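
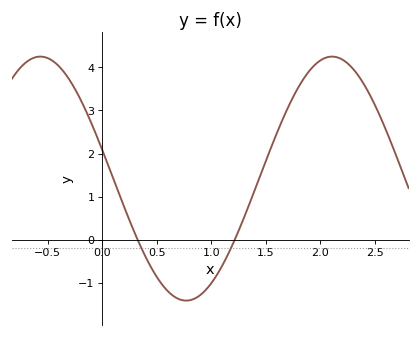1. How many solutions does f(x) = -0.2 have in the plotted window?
2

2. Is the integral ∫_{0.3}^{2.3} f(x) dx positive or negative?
positive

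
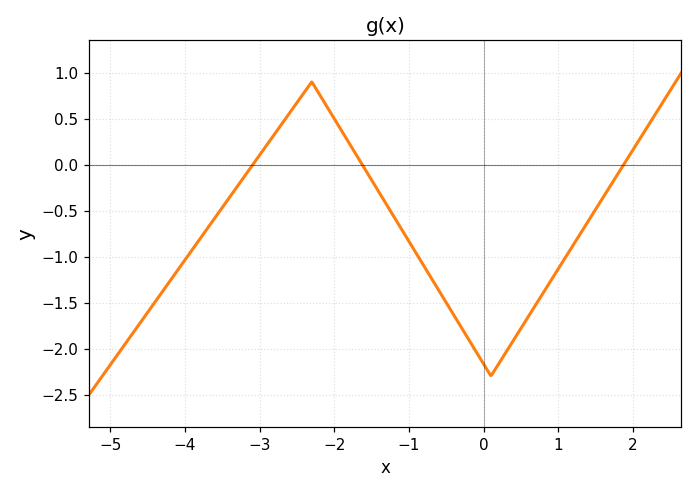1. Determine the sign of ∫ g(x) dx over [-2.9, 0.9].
negative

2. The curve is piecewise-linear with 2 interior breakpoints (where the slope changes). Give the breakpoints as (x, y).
(-2.3, 0.9); (0.1, -2.3)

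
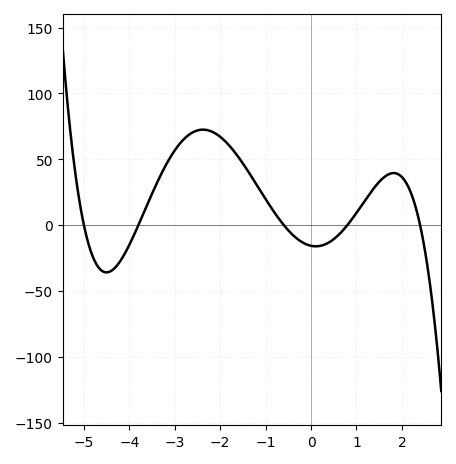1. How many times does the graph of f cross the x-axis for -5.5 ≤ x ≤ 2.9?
5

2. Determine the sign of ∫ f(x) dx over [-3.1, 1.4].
positive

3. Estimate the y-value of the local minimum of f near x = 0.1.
-15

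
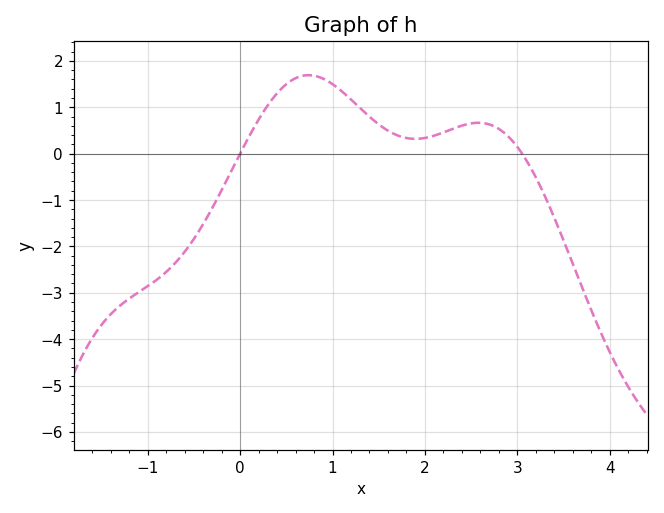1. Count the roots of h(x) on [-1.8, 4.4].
2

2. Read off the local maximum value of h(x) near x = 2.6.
0.665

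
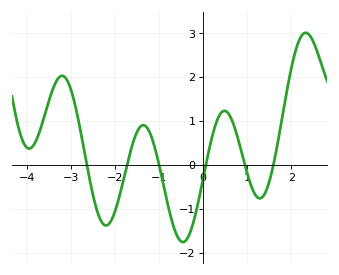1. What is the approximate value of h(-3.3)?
2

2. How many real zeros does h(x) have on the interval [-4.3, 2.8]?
6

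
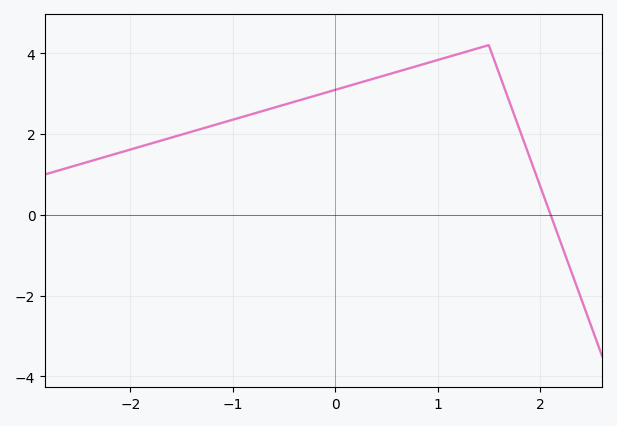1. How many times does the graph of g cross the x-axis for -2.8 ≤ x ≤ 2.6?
1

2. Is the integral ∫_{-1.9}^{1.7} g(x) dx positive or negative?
positive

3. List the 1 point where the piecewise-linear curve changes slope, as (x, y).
(1.5, 4.2)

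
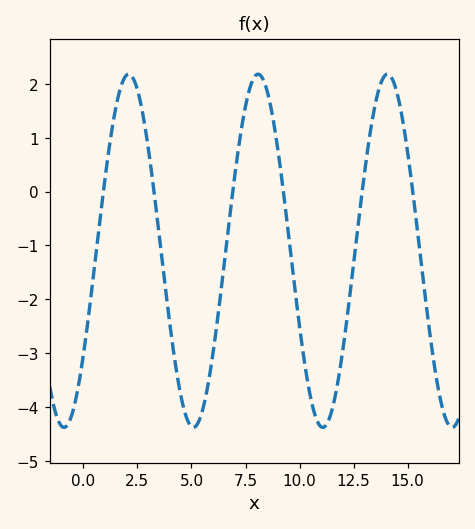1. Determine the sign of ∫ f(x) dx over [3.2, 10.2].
negative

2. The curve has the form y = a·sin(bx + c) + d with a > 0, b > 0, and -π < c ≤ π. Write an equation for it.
y = 3.28sin(1.05x - 0.632) - 1.1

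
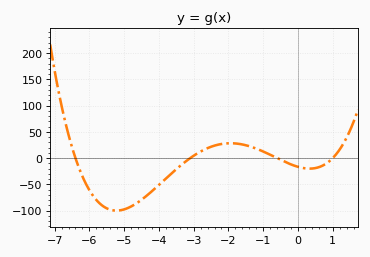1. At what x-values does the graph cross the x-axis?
-6.4, -3.1, -0.6, 1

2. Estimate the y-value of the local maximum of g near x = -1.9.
28.3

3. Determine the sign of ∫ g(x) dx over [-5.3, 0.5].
negative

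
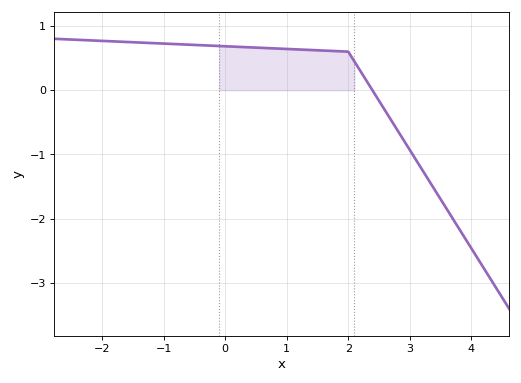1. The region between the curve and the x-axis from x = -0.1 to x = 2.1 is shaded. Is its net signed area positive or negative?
positive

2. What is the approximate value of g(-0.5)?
0.704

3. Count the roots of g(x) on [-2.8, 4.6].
1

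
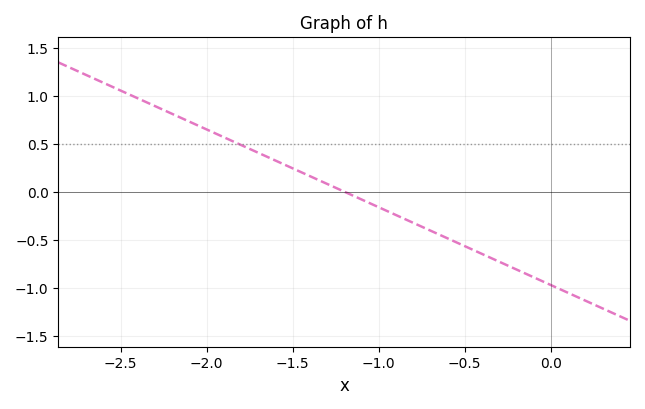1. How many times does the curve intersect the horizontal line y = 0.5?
1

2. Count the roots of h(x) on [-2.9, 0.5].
1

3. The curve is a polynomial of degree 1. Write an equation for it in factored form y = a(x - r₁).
y = -0.81(x + 1.2)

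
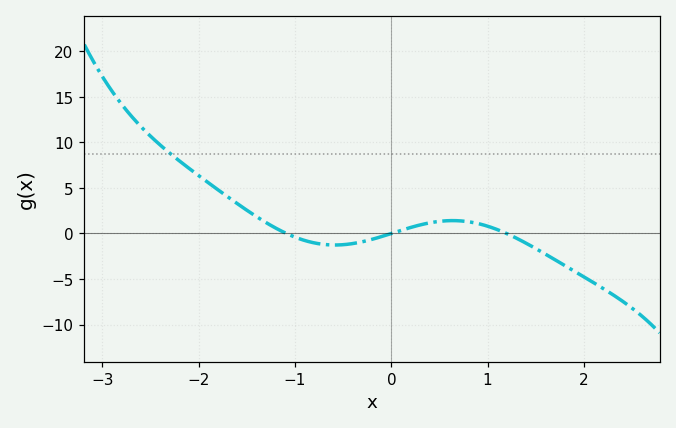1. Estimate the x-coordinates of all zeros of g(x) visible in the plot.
-1.09, 0, 1.2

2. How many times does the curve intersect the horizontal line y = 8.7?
1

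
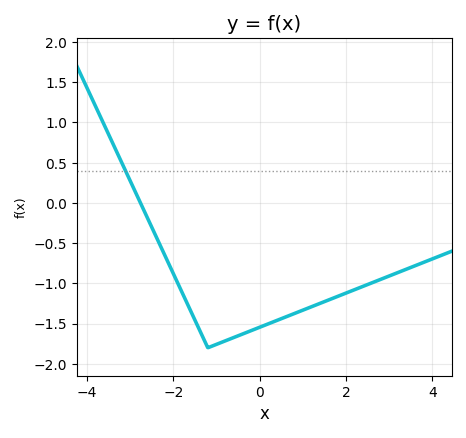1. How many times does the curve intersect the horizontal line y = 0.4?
1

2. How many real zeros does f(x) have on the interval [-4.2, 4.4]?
1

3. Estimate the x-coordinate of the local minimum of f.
-1.2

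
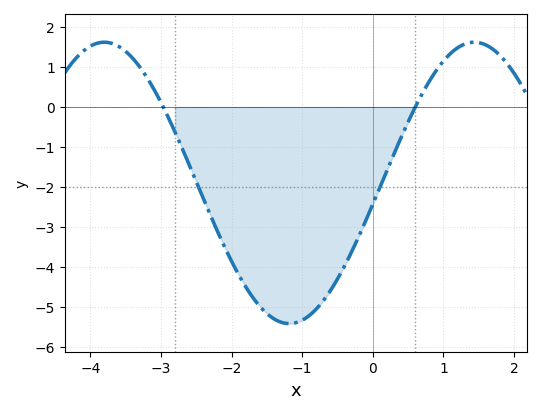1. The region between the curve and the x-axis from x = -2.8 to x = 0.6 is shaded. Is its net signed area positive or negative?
negative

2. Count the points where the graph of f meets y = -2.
2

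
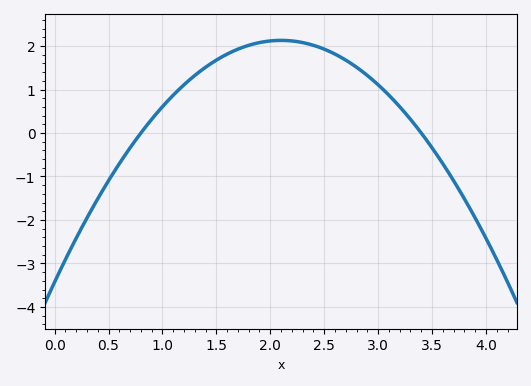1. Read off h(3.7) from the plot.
-1.1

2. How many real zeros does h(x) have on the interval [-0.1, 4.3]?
2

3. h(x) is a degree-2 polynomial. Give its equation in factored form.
y = -1.26(x - 0.8)(x - 3.4)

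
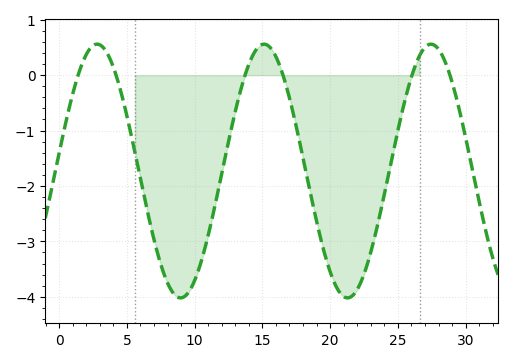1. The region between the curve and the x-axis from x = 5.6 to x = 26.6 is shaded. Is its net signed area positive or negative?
negative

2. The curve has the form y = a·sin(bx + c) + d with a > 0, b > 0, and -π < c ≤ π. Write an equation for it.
y = 2.29sin(0.51x + 0.14) - 1.73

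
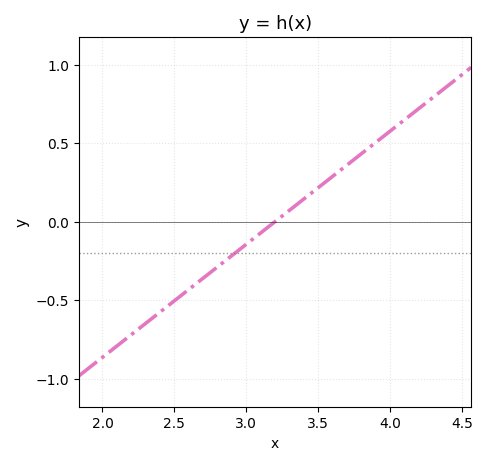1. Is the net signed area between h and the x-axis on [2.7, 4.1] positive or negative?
positive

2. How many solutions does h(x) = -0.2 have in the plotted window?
1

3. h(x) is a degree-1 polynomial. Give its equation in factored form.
y = 0.72(x - 3.2)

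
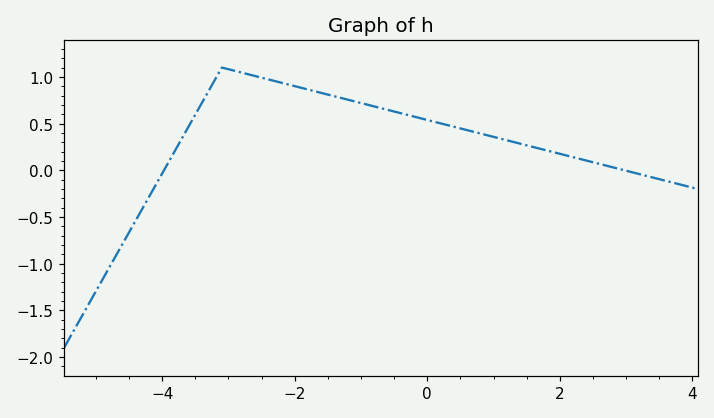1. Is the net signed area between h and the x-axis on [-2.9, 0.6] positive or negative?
positive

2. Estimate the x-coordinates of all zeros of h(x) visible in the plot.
-4, 3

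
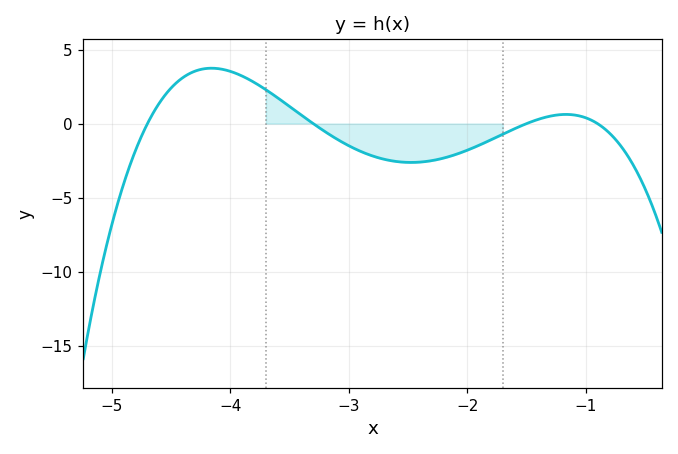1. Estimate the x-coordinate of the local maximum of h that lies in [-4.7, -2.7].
-4.2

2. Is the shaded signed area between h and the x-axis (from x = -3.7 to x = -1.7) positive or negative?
negative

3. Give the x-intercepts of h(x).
-4.7, -3.3, -1.5, -0.9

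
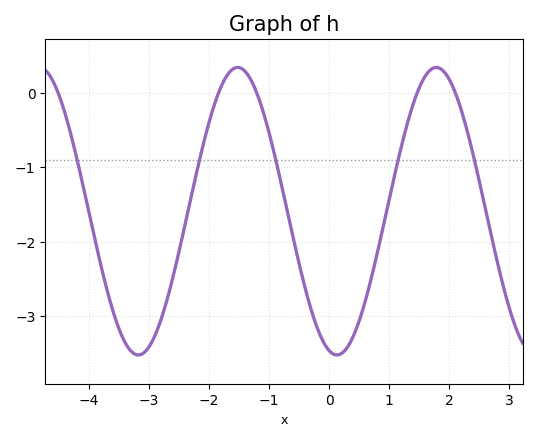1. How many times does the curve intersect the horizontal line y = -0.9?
5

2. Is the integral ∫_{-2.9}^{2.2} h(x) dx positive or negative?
negative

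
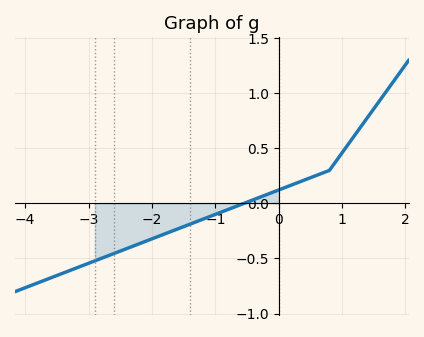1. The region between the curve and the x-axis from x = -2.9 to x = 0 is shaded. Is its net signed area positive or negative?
negative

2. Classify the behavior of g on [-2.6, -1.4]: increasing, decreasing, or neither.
increasing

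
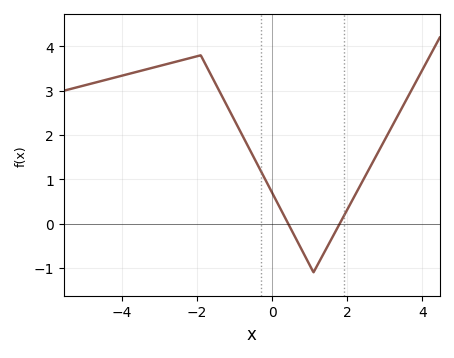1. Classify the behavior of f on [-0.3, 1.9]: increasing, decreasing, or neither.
neither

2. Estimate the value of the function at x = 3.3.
2.4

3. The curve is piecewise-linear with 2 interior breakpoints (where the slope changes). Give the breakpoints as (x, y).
(-1.9, 3.8); (1.1, -1.1)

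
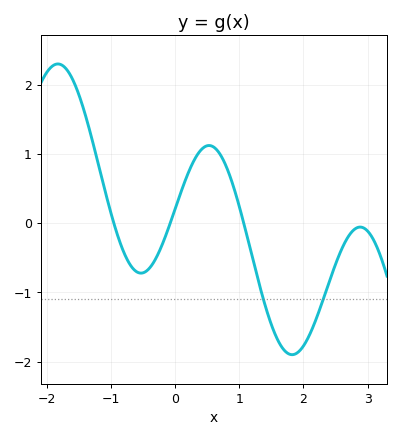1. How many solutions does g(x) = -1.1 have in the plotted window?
2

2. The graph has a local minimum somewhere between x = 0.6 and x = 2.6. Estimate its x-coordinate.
1.82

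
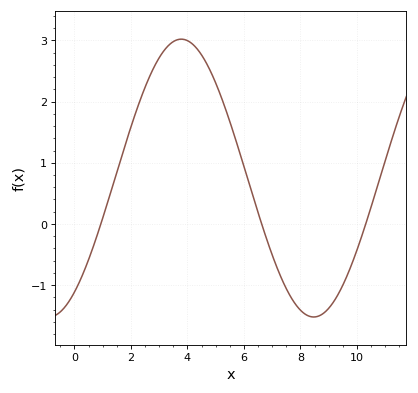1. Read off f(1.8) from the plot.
1.3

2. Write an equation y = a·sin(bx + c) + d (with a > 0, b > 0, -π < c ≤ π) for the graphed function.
y = 2.27sin(0.67x - 0.96) + 0.75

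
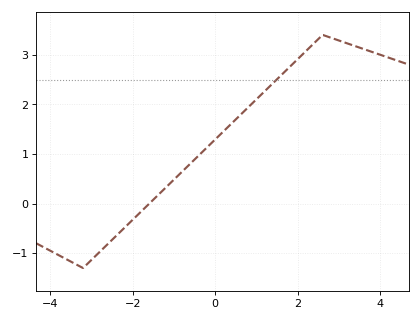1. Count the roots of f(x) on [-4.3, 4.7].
1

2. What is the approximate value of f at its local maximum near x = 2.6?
3.4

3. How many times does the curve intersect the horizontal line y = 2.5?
1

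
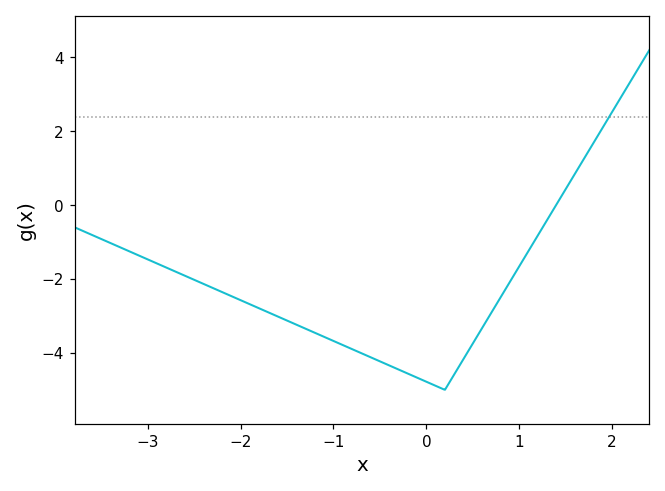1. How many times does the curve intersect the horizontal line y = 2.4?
1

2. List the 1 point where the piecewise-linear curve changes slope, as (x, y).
(0.2, -5)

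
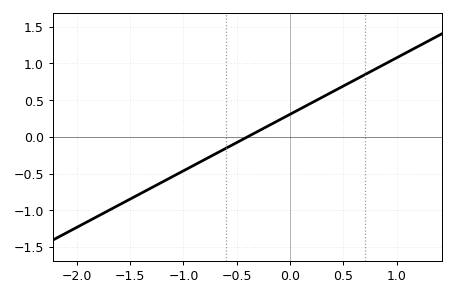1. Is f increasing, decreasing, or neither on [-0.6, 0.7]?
increasing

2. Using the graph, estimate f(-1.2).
-0.616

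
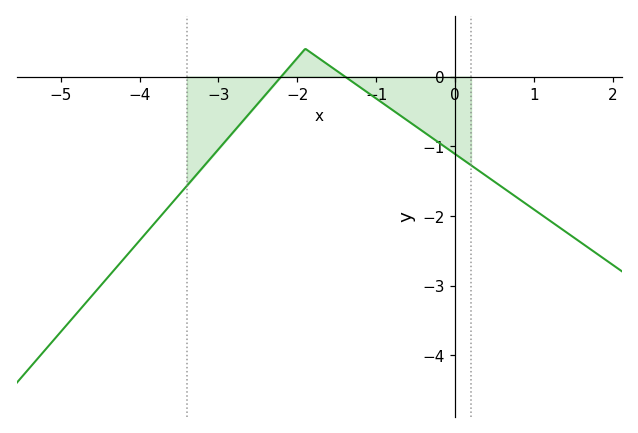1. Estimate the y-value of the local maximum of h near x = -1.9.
0.4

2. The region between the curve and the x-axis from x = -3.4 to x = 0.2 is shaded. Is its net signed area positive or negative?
negative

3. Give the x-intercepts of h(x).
-2.2, -1.4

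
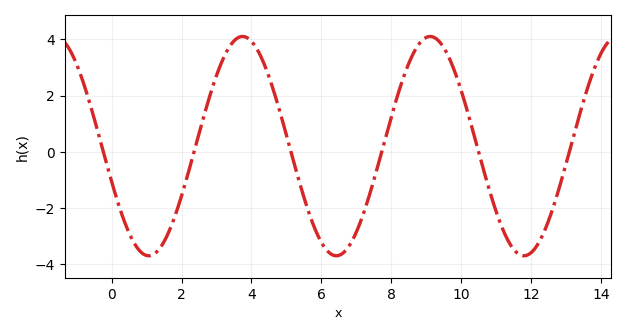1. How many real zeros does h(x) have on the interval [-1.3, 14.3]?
6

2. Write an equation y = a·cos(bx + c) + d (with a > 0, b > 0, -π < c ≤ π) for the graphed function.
y = 3.9cos(1.2x + 1.9) + 0.2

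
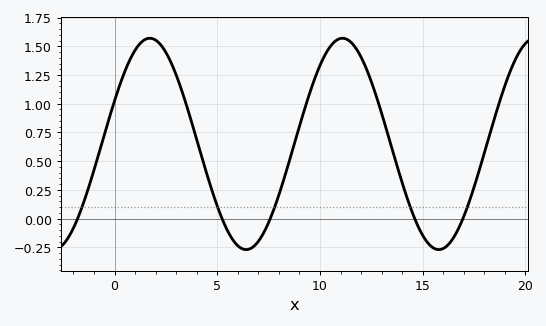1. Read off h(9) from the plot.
0.8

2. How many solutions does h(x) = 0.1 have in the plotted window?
5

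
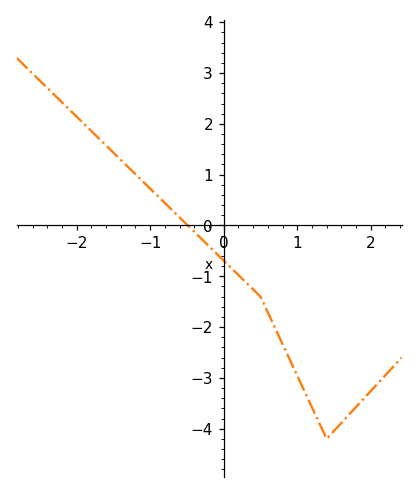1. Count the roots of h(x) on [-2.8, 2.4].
1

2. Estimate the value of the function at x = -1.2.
1.01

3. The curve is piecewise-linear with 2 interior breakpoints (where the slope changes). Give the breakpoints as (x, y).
(0.5, -1.4); (1.4, -4.2)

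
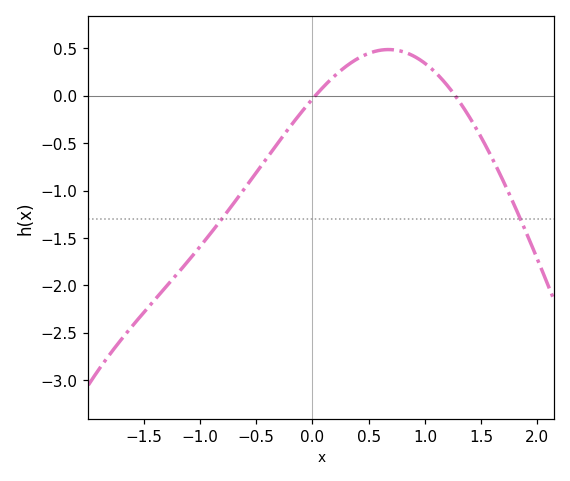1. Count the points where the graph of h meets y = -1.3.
2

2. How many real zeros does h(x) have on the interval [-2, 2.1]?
2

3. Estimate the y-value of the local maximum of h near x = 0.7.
0.487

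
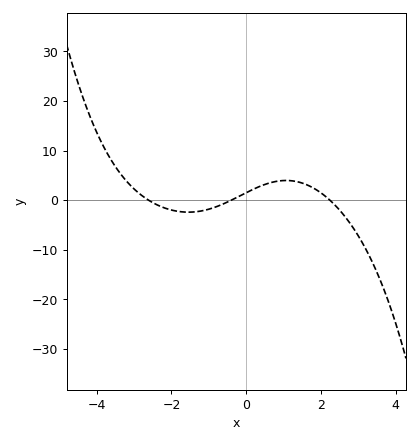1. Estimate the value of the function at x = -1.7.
-2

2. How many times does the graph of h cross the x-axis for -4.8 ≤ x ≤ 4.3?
3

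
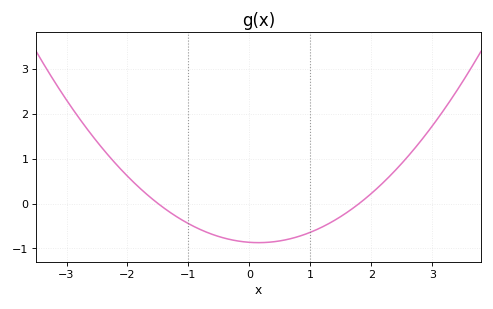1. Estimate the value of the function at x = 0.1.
-0.87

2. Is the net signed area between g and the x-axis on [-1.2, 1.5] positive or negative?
negative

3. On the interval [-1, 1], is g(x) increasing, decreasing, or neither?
neither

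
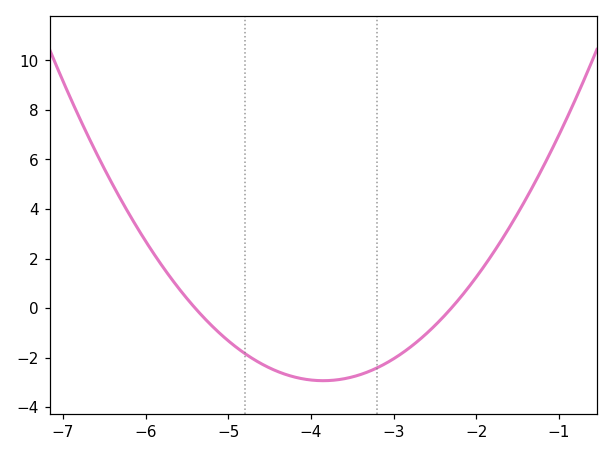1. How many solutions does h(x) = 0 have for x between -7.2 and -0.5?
2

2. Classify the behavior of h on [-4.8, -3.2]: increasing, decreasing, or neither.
neither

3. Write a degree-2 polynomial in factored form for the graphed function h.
y = 1.22(x + 5.4)(x + 2.3)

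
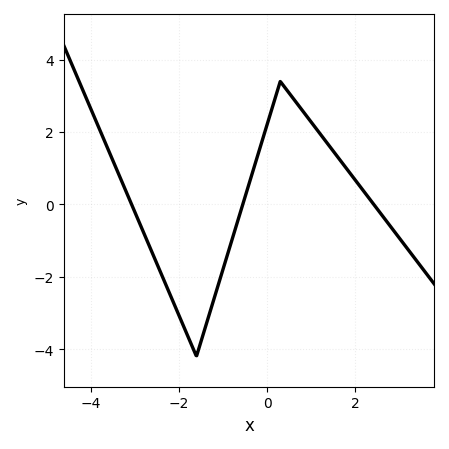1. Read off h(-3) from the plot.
-0.202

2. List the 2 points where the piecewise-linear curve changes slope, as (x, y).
(-1.6, -4.2); (0.3, 3.4)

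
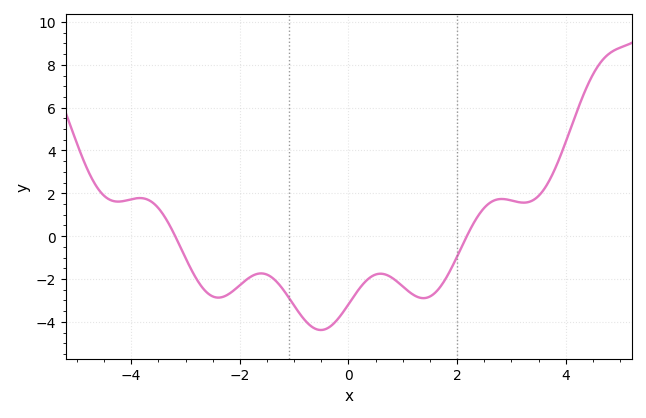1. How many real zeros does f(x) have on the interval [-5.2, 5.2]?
2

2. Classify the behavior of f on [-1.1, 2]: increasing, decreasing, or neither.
neither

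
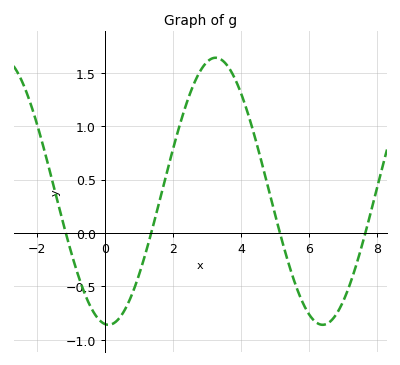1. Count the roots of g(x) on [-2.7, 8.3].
4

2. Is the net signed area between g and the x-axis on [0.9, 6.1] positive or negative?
positive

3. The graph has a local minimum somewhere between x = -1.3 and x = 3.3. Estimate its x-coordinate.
0.113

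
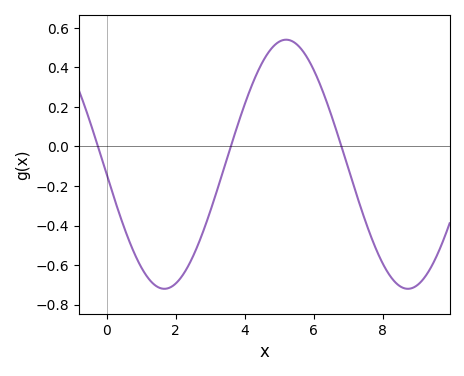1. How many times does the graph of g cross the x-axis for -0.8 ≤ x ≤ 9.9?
3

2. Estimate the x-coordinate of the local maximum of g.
5.2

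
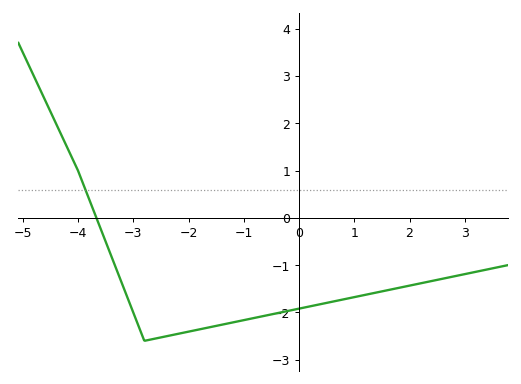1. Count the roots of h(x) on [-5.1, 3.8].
1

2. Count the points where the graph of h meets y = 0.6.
1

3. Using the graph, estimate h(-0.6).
-2.1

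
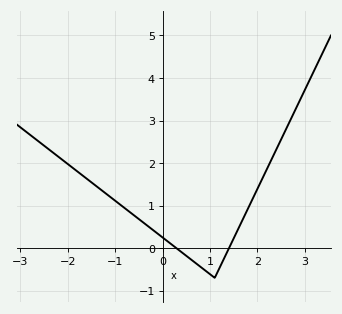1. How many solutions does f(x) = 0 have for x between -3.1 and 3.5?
2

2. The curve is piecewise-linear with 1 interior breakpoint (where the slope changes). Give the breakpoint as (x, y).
(1.1, -0.7)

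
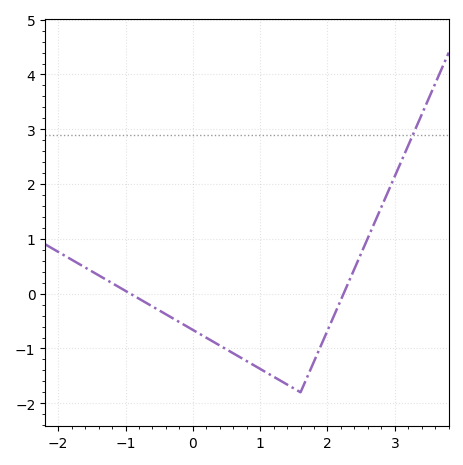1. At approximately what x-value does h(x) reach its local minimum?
1.6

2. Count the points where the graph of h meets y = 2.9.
1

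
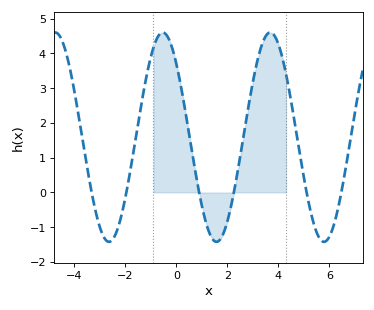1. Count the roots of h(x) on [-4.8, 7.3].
6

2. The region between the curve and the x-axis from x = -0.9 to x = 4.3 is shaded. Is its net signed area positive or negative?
positive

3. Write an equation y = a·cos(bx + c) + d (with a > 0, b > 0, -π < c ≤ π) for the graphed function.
y = 3.01cos(1.49x + 0.8) + 1.59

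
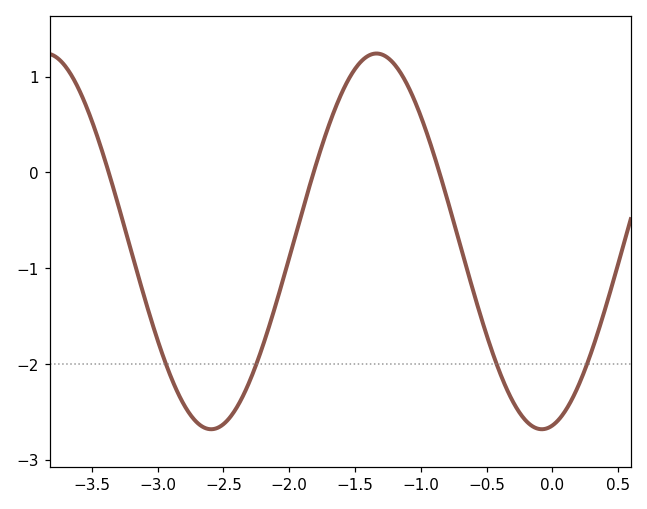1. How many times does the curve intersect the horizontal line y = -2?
4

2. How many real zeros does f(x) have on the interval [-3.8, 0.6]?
3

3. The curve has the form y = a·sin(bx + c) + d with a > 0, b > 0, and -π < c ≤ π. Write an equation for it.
y = 1.96sin(2.5x - 1.4) - 0.72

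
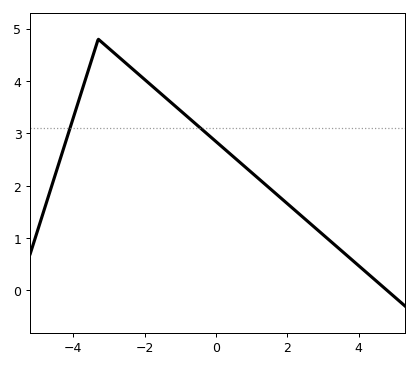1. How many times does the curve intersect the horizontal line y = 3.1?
2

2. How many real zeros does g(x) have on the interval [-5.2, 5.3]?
1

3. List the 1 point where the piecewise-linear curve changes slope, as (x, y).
(-3.3, 4.8)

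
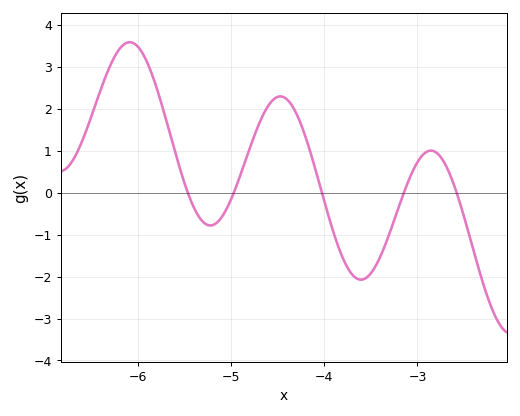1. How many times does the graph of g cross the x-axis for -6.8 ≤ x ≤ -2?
5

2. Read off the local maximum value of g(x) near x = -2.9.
1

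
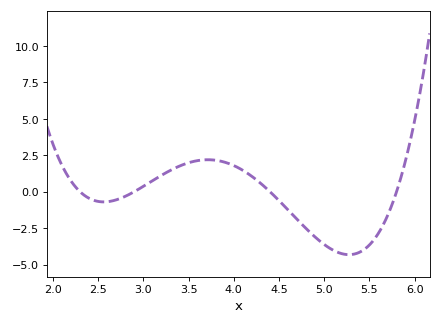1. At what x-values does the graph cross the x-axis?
2.3, 2.9, 4.4, 5.8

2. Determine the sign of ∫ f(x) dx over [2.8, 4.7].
positive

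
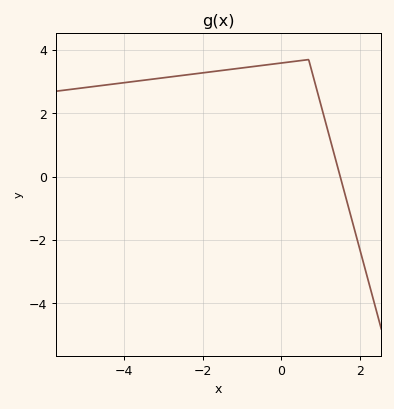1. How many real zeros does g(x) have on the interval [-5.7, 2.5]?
1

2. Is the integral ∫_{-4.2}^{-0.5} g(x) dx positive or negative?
positive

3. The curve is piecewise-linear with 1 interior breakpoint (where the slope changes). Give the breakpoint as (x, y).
(0.7, 3.7)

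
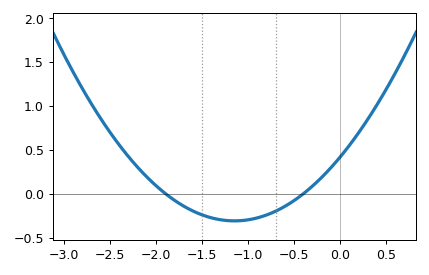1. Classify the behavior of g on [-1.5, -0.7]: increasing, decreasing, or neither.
neither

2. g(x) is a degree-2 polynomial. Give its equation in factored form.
y = 0.55(x + 1.9)(x + 0.4)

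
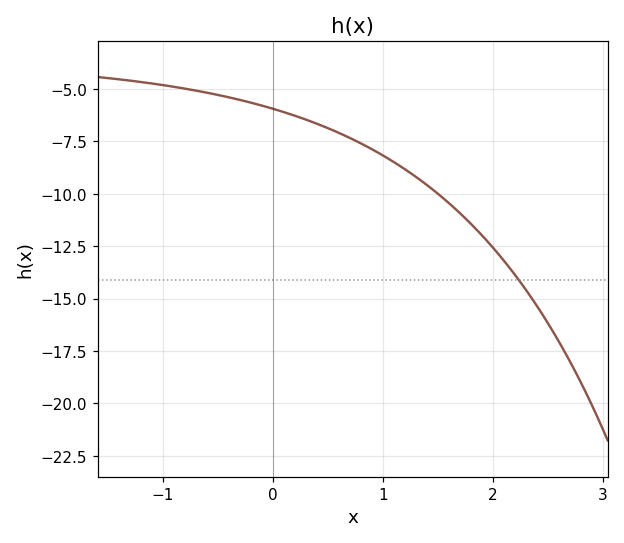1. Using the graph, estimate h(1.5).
-10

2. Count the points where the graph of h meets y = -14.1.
1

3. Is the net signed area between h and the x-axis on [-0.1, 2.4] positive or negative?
negative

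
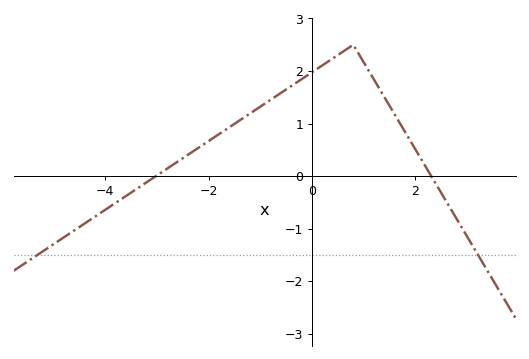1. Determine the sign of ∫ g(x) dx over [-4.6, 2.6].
positive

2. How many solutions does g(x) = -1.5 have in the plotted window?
2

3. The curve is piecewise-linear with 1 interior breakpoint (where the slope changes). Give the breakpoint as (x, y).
(0.8, 2.5)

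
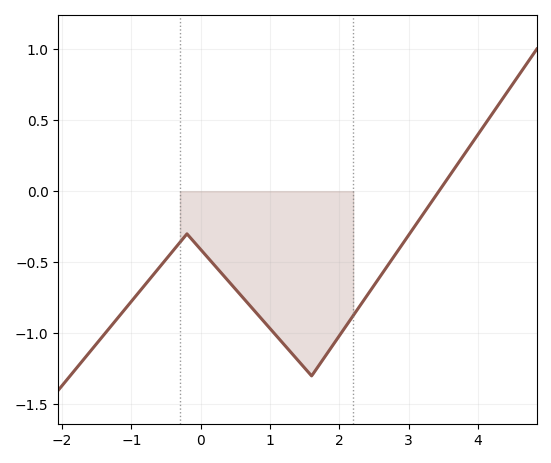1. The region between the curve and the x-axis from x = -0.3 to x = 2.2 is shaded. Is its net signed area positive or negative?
negative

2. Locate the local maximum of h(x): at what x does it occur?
-0.201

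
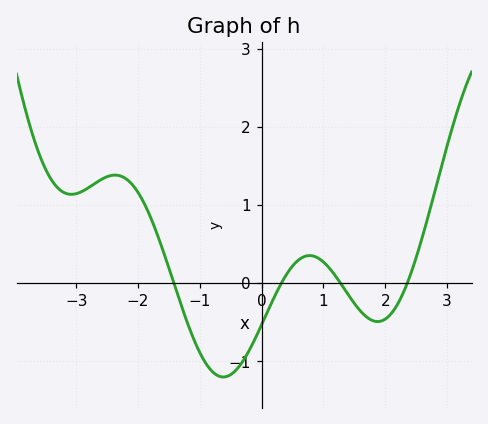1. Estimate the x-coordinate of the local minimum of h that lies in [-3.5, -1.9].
-3.08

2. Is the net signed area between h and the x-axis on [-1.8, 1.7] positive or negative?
negative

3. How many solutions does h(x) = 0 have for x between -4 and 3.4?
4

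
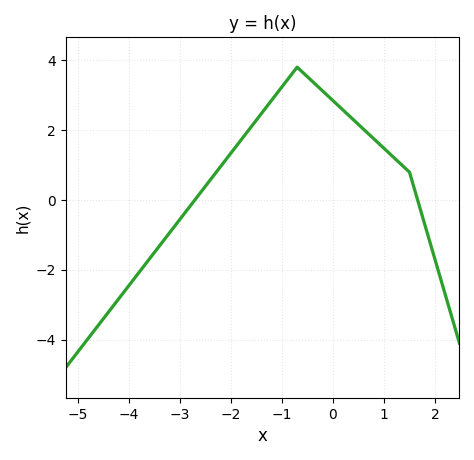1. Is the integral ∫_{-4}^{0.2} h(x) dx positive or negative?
positive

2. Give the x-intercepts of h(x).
-2.8, 1.6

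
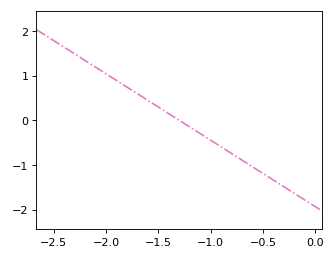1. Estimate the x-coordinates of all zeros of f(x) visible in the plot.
-1.3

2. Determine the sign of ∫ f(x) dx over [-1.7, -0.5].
negative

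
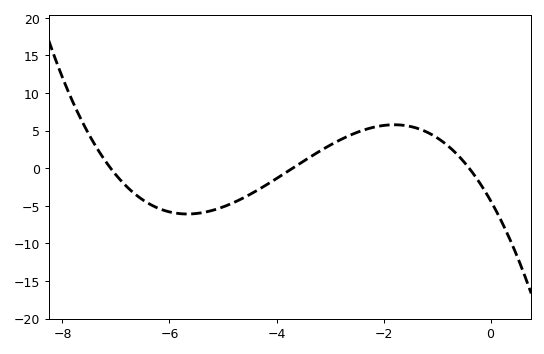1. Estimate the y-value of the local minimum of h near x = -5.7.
-6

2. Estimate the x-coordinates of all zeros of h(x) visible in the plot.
-7.2, -3.6, -0.4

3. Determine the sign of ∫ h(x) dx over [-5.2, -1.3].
positive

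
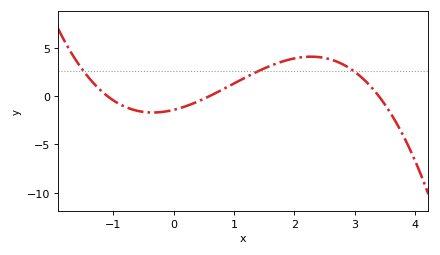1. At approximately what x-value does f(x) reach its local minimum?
-0.347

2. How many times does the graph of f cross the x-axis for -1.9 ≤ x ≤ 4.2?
3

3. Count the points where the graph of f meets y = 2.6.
3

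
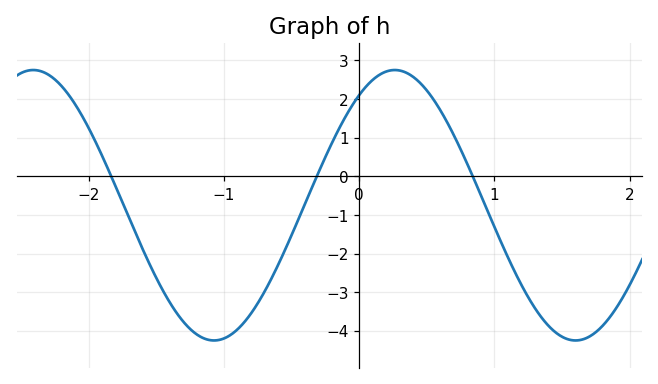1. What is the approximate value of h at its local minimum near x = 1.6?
-4.25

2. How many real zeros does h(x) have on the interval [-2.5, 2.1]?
3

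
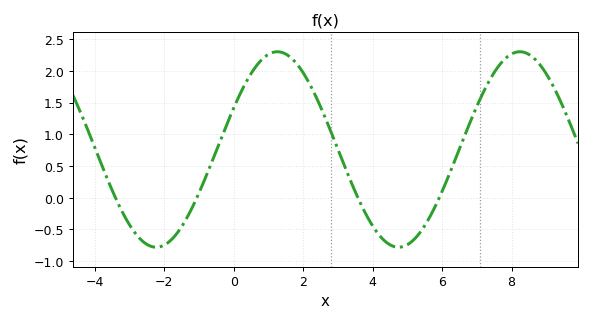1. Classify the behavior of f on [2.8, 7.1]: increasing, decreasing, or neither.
neither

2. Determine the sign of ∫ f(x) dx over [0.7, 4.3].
positive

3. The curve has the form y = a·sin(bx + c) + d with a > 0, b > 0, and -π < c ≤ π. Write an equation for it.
y = 1.54sin(0.9x + 0.442) + 0.76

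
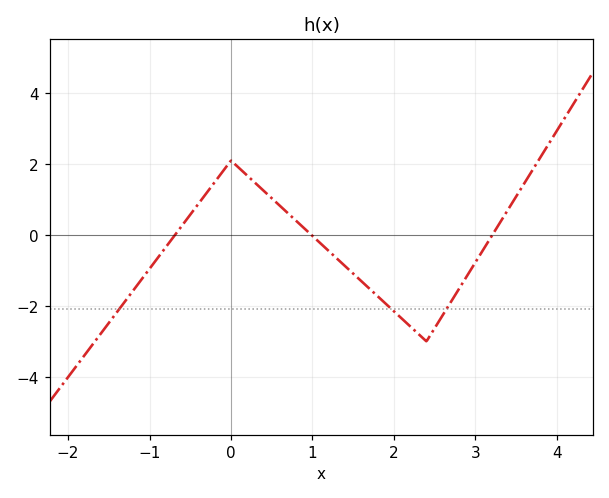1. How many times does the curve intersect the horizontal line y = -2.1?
3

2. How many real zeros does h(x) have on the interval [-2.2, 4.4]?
3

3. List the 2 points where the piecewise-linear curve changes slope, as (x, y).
(0, 2.1); (2.4, -3)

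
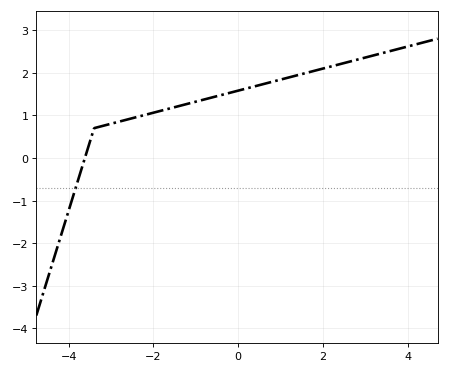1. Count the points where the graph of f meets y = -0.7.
1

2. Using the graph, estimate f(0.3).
1.7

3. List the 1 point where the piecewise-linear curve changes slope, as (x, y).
(-3.4, 0.7)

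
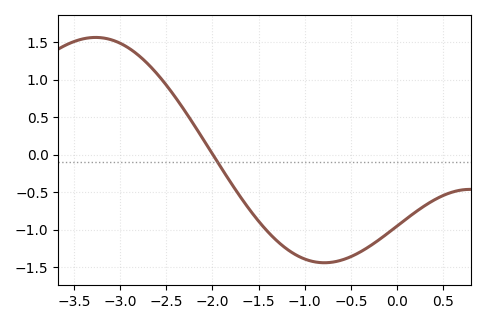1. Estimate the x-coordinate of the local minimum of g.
-0.787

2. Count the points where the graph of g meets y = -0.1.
1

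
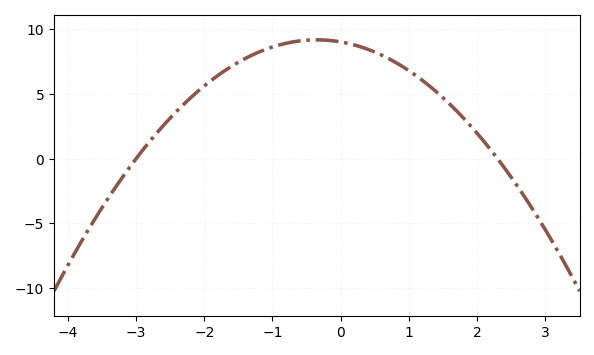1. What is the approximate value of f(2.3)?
0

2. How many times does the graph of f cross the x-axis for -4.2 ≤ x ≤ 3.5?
2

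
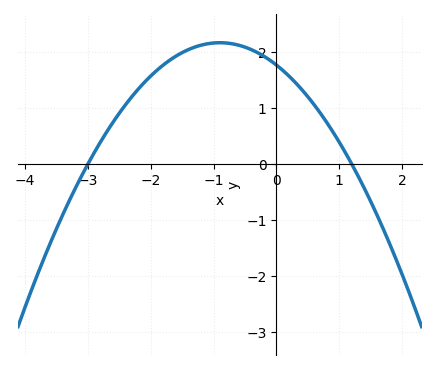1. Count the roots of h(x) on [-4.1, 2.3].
2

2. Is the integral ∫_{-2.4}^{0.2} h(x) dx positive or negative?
positive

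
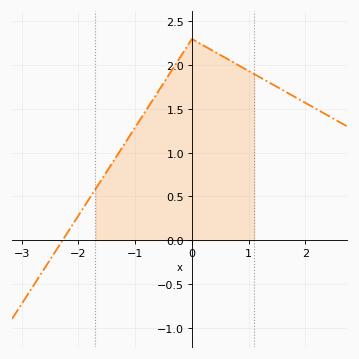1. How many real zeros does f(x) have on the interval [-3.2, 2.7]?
1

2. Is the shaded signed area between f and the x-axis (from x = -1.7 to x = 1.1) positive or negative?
positive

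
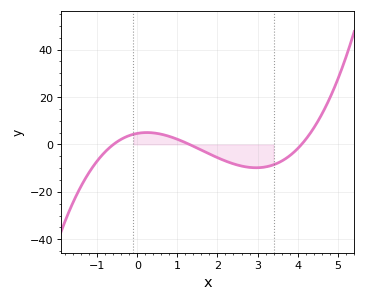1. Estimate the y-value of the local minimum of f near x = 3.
-9.84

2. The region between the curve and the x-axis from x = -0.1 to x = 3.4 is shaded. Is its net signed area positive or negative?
negative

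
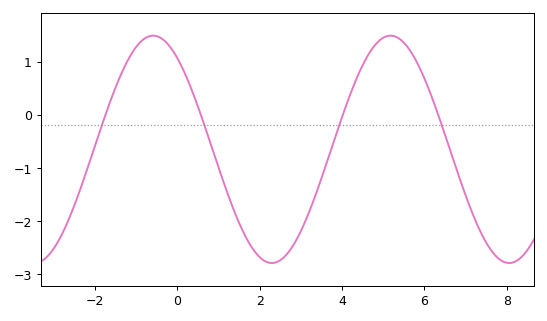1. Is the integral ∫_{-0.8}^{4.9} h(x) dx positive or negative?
negative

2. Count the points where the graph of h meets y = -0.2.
4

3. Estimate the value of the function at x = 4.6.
1.1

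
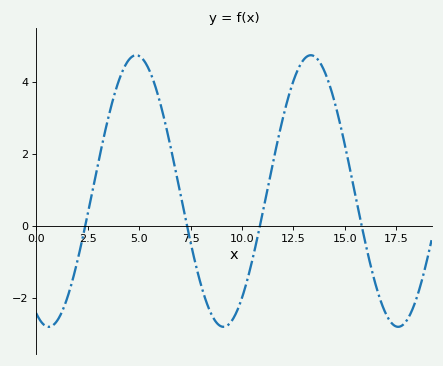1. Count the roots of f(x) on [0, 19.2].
4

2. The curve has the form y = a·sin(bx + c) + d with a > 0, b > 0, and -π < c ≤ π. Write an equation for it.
y = 3.77sin(0.74x - 2.02) + 0.96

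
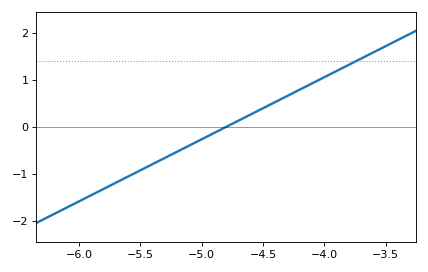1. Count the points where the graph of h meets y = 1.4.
1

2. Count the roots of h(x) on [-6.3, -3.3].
1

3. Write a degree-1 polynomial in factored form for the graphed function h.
y = 1.32(x + 4.8)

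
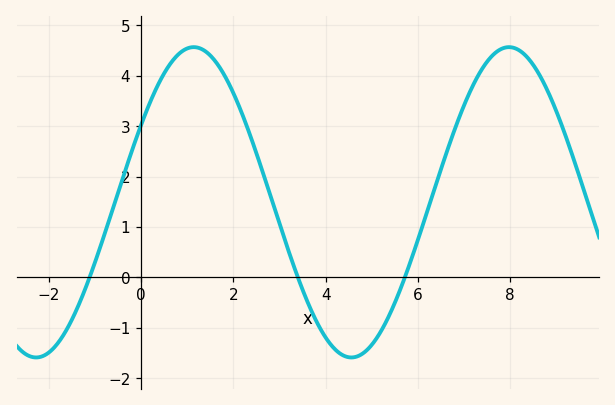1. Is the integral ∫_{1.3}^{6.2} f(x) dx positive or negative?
positive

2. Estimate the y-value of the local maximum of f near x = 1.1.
4.6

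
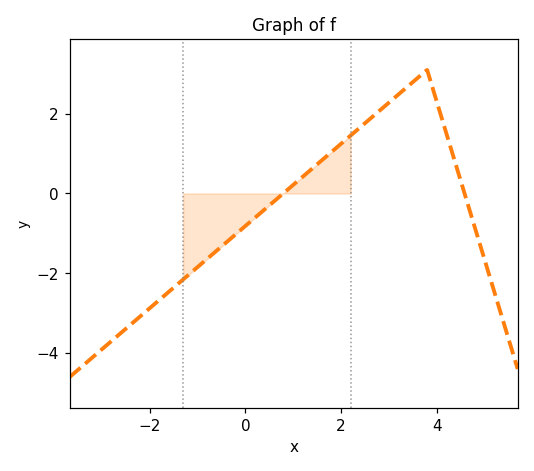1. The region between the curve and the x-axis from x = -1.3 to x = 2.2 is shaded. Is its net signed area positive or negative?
negative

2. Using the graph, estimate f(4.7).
-0.4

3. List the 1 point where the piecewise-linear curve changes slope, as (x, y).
(3.8, 3.1)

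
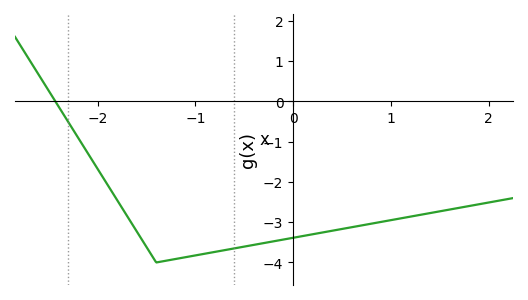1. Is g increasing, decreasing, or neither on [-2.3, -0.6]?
neither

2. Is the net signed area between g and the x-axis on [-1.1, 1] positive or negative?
negative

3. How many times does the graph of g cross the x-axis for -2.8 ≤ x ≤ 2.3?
1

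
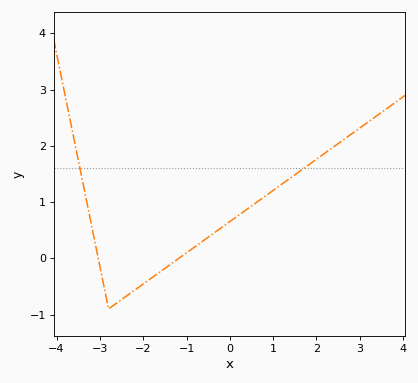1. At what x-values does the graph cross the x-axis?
-3.04, -1.18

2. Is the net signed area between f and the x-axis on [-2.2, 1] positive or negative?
positive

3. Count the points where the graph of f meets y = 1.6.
2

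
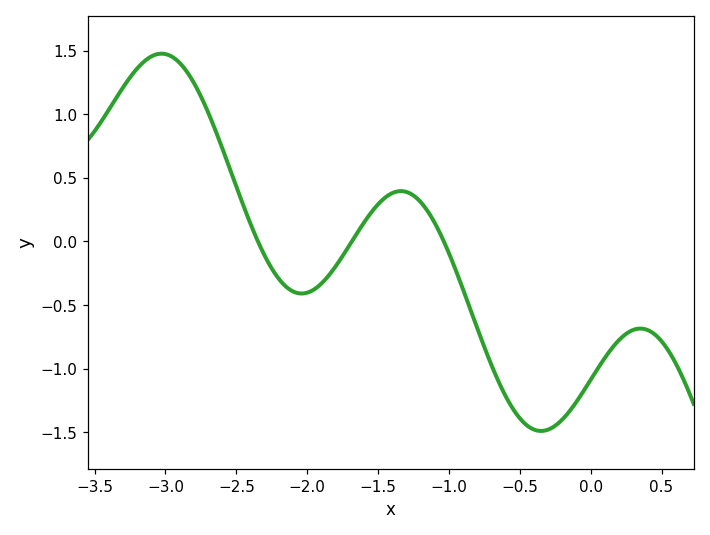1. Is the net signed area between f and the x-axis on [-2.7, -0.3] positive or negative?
negative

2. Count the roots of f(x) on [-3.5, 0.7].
3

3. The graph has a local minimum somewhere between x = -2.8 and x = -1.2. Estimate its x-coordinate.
-2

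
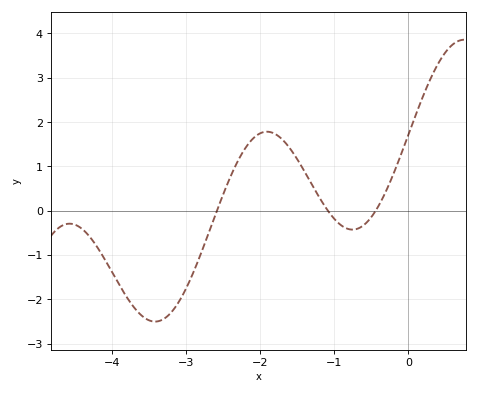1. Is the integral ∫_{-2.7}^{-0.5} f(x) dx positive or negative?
positive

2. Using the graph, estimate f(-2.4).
0.8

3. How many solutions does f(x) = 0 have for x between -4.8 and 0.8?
3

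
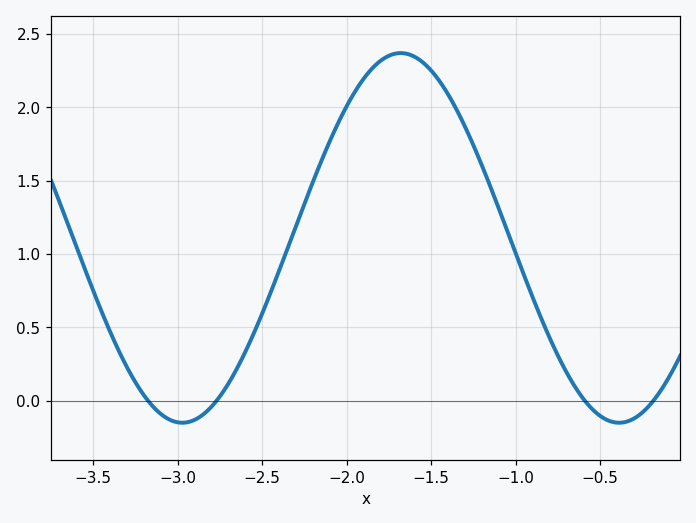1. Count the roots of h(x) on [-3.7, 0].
4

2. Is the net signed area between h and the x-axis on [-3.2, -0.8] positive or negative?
positive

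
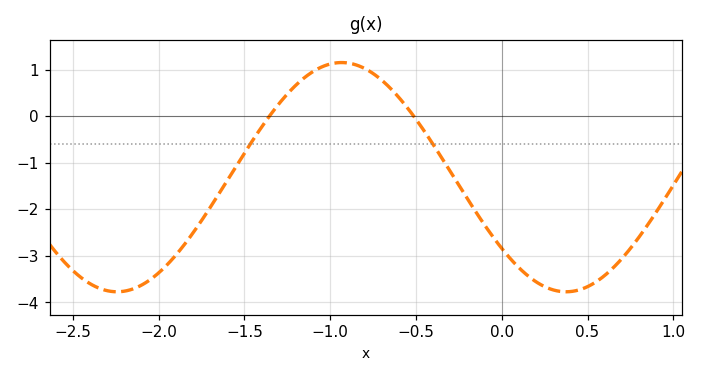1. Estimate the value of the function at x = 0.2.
-3.6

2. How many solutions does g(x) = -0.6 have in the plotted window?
2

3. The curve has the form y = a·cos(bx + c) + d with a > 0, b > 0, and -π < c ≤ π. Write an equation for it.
y = 2.46cos(2.4x + 2.2) - 1.31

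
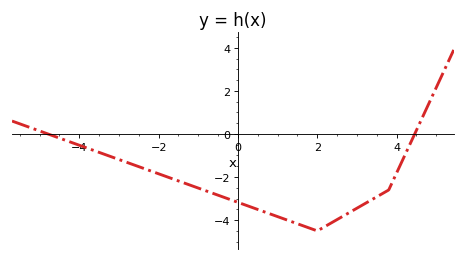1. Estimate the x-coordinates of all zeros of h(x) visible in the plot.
-4.79, 4.46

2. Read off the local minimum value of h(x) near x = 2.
-4.5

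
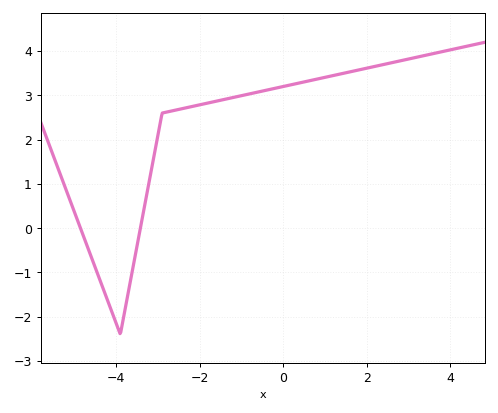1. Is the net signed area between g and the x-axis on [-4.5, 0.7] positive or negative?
positive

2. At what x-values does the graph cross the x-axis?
-4.85, -3.42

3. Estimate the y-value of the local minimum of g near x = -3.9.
-2.39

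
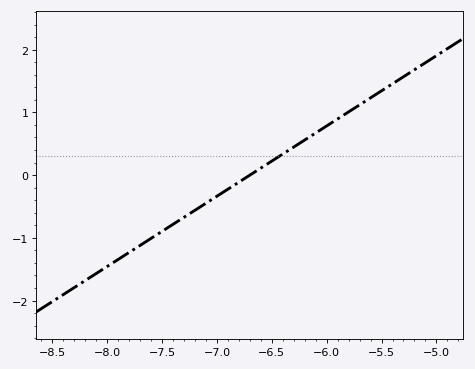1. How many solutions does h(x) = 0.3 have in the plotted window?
1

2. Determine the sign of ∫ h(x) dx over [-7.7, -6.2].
negative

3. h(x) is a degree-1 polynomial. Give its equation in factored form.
y = 1.12(x + 6.7)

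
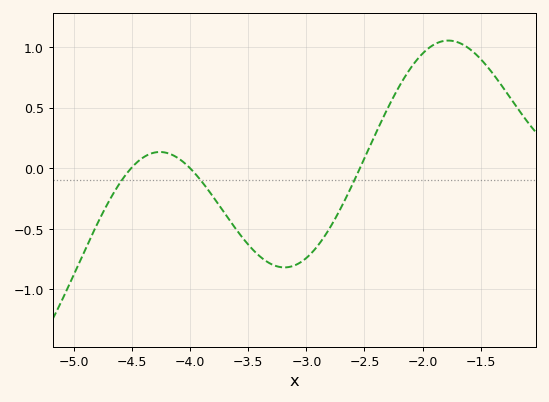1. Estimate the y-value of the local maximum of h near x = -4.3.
0.15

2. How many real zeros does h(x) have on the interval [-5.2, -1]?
3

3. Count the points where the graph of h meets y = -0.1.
3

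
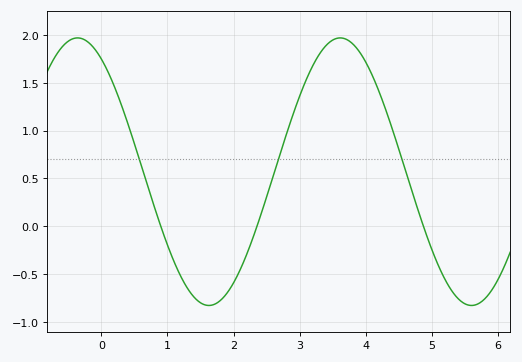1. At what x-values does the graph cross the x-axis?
0.9, 2.4, 4.9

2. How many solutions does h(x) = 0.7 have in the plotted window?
3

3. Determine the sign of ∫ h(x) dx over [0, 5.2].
positive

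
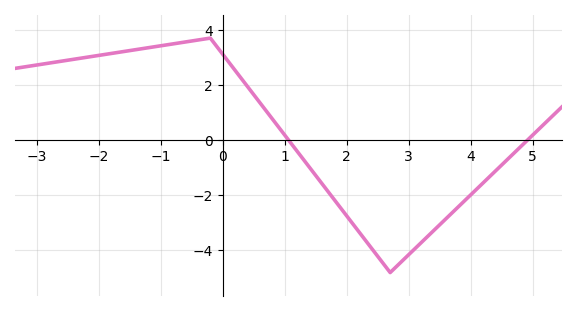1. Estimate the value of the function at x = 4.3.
-1.4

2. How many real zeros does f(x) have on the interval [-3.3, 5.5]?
2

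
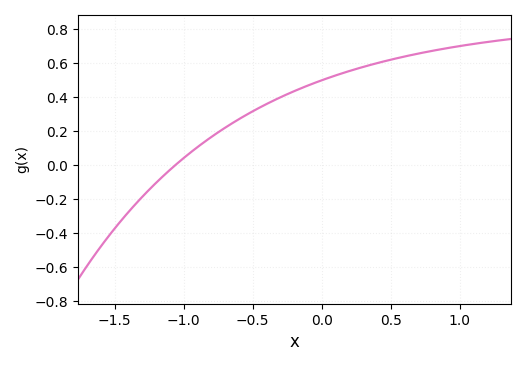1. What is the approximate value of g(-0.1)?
0.469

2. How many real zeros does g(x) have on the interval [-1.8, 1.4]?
1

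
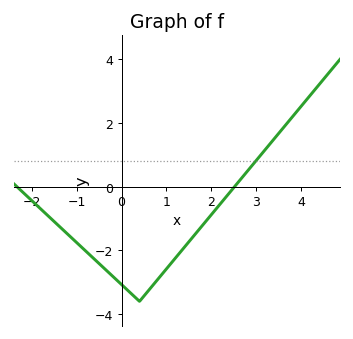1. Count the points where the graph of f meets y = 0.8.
1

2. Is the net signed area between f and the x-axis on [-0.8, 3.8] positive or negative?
negative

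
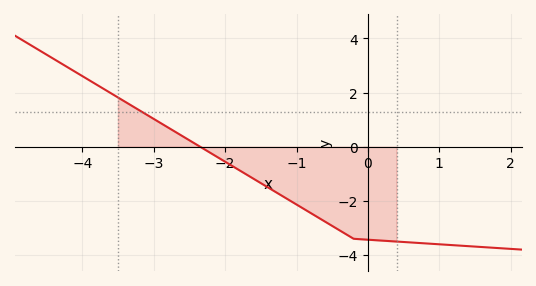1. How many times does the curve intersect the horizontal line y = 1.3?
1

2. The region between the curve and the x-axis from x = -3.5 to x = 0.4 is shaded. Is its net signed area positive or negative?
negative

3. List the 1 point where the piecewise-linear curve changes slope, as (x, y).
(-0.2, -3.4)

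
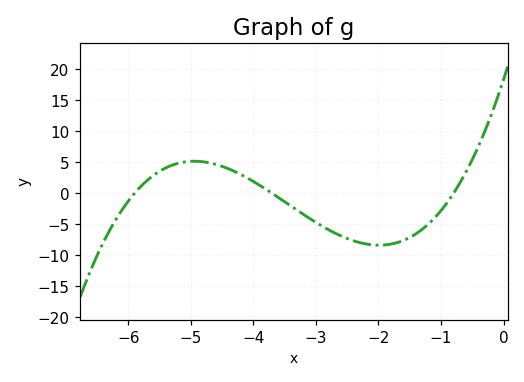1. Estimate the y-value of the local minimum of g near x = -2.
-8.35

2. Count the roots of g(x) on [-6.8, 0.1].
3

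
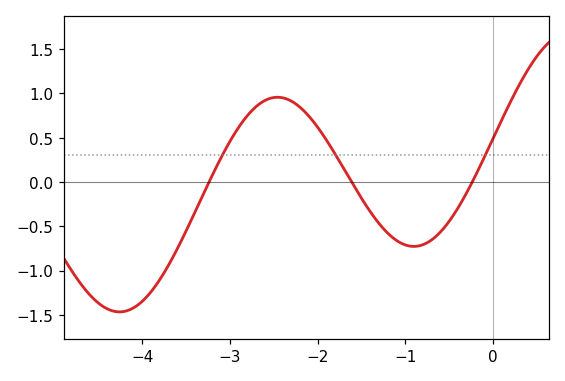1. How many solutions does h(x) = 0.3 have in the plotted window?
3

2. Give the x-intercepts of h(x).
-3.2, -1.6, -0.2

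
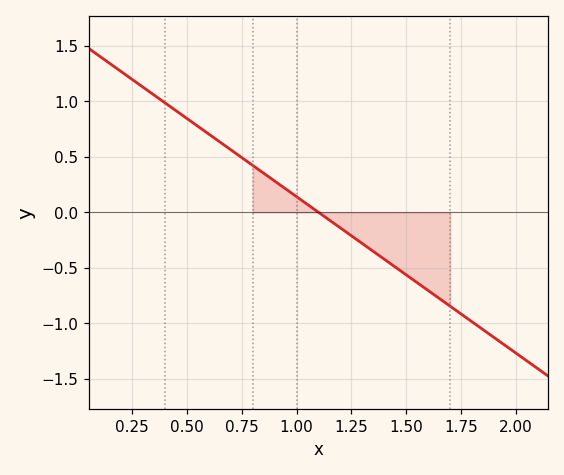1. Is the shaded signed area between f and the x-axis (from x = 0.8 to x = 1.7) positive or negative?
negative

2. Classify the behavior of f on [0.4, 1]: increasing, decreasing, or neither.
decreasing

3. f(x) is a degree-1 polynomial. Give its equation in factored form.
y = -1.41(x - 1.1)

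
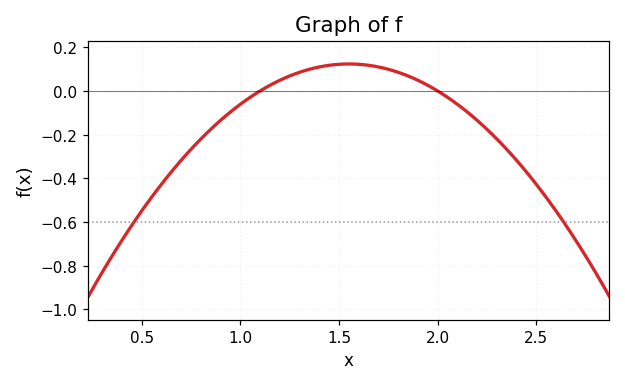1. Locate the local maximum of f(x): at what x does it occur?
1.55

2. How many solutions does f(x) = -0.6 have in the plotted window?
2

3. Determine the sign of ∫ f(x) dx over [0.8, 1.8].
positive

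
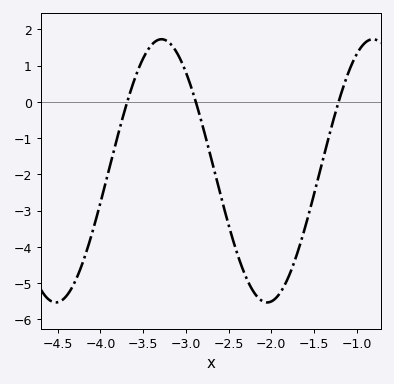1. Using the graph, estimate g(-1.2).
0.1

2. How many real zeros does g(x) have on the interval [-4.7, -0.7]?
3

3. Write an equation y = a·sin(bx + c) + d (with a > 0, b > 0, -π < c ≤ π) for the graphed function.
y = 3.63sin(2.5x - 2.7) - 1.9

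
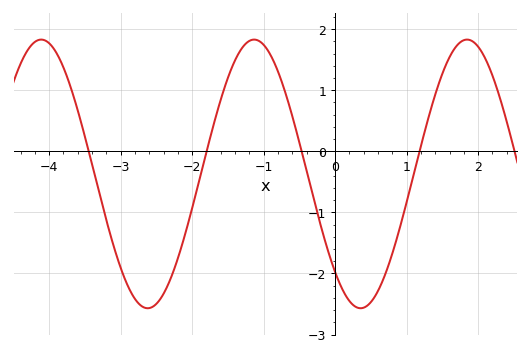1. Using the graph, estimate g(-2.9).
-2.2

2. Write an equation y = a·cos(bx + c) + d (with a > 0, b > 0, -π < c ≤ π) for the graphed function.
y = 2.2cos(2.11x + 2.39) - 0.37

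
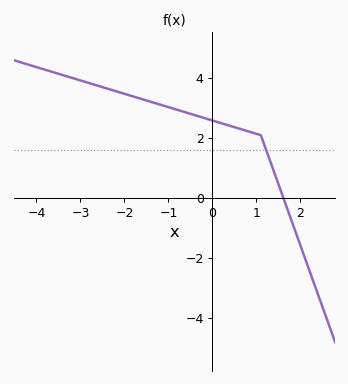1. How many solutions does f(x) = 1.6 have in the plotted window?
1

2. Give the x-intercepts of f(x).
1.6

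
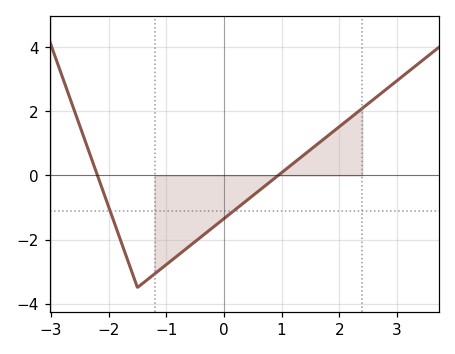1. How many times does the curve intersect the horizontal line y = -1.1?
2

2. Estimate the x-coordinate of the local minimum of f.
-1.5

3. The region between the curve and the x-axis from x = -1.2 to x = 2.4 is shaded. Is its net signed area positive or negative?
negative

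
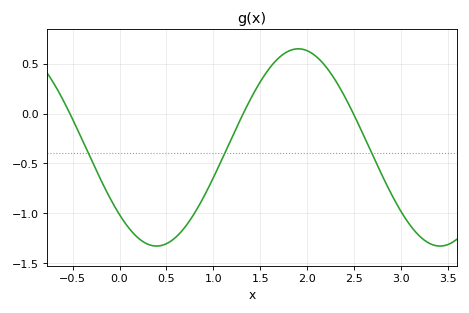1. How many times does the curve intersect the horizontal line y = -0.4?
3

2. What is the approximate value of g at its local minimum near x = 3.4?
-1.33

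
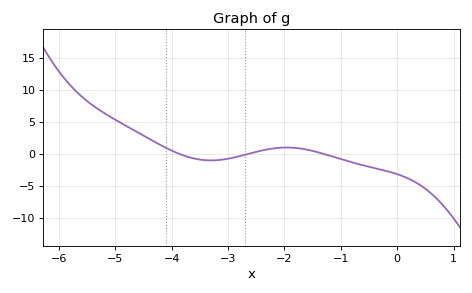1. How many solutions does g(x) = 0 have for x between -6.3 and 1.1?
3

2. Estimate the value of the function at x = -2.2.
0.83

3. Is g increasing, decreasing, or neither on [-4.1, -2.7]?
neither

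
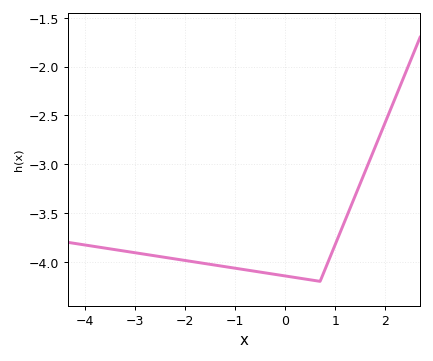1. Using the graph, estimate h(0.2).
-4.16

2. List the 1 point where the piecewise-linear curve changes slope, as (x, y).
(0.7, -4.2)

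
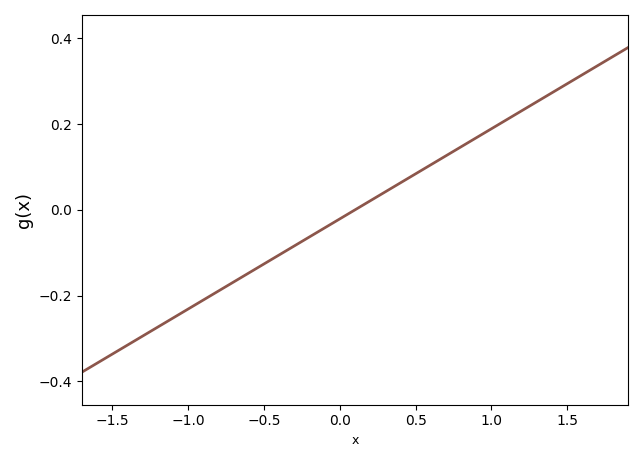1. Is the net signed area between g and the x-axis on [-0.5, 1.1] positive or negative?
positive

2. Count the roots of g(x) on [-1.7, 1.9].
1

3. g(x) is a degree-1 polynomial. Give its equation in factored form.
y = 0.21(x - 0.1)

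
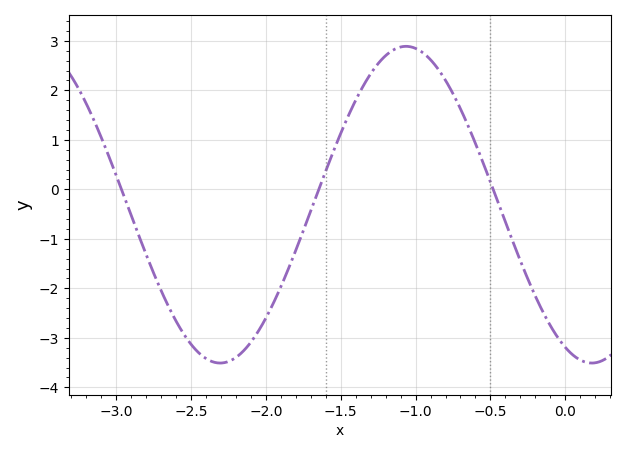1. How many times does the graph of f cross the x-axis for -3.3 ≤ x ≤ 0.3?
3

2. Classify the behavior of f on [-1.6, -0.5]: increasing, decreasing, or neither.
neither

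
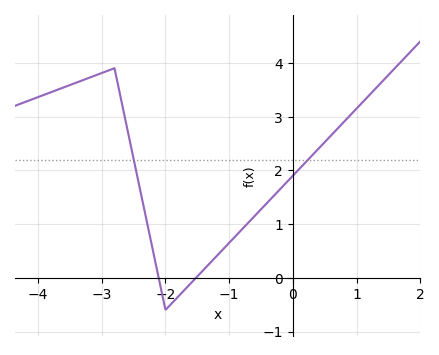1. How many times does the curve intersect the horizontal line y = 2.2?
2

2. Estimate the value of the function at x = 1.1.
3.27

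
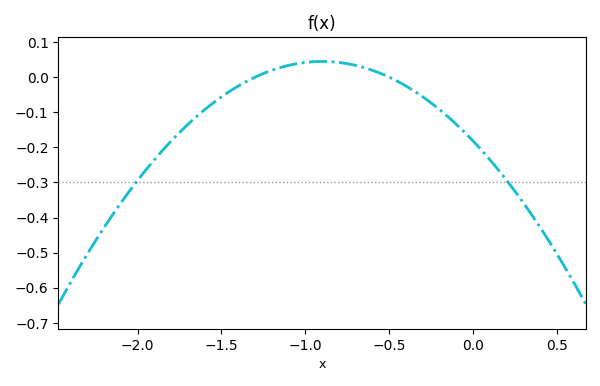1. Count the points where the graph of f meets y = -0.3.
2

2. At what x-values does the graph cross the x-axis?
-1.3, -0.5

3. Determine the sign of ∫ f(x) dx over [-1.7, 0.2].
negative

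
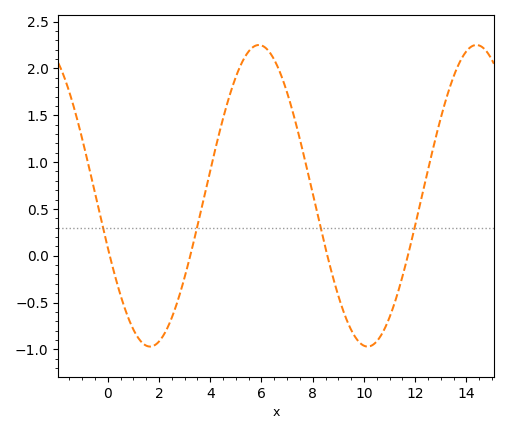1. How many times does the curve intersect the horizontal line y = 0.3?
4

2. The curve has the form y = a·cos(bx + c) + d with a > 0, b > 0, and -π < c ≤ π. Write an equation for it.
y = 1.61cos(0.74x + 1.9) + 0.64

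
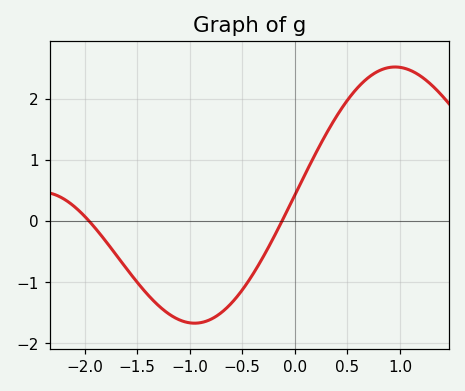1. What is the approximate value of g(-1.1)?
-1.6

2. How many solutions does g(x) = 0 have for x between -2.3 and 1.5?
2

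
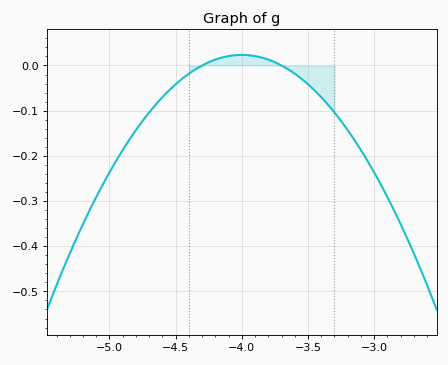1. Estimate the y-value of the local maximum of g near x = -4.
0.023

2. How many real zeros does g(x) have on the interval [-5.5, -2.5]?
2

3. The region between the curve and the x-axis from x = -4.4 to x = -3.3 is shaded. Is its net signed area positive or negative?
negative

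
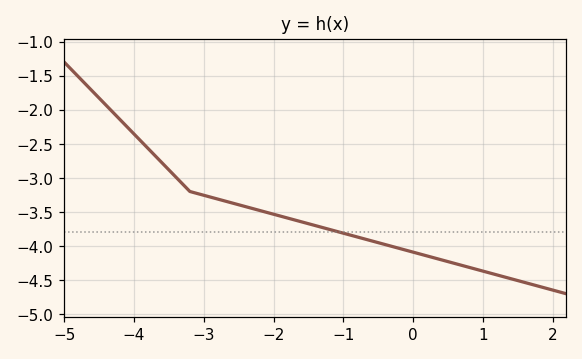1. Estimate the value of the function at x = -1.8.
-3.6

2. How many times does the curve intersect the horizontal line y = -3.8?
1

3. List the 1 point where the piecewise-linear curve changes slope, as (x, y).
(-3.2, -3.2)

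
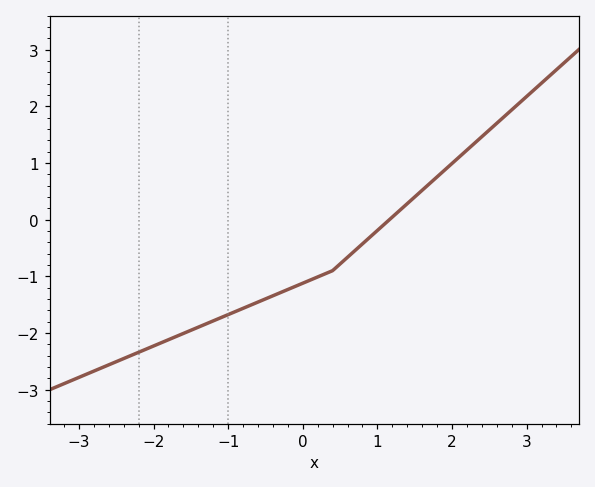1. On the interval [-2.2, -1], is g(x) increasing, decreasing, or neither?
increasing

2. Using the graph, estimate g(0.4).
-0.9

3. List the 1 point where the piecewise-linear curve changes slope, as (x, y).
(0.4, -0.9)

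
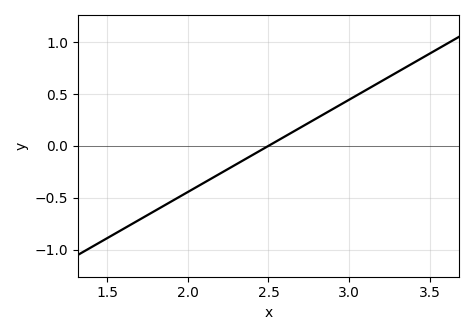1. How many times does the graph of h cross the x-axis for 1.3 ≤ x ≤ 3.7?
1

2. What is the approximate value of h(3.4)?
0.801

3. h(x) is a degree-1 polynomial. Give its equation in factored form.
y = 0.89(x - 2.5)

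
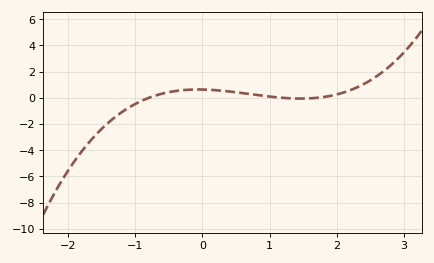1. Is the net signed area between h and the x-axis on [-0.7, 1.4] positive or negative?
positive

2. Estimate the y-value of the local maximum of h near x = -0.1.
0.6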